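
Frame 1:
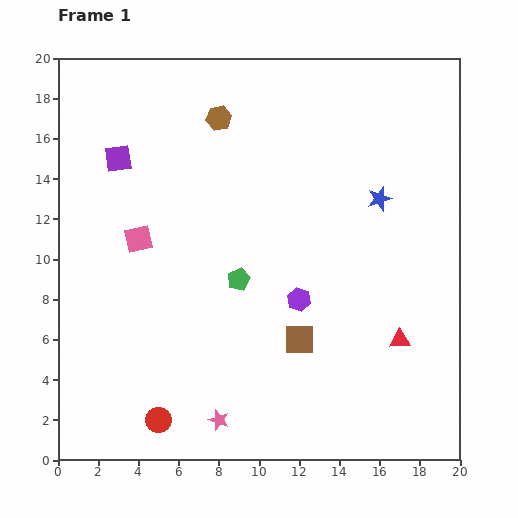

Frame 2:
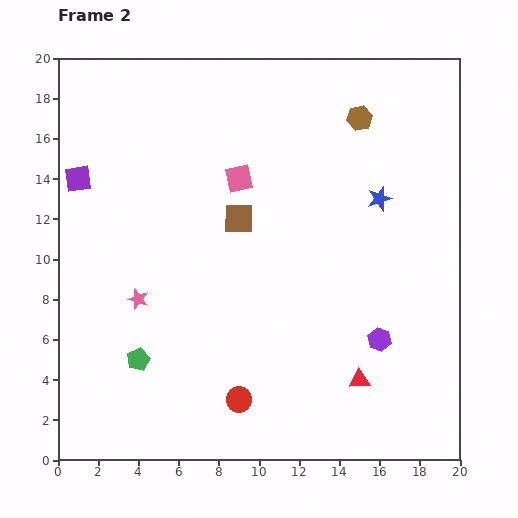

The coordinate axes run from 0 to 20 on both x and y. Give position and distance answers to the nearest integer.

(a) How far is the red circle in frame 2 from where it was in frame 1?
4

The red circle moved from (5, 2) to (9, 3), a distance of √(4² + 1²) ≈ 4.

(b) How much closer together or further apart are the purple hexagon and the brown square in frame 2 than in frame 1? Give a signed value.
+7

Distance in frame 1: 2. Distance in frame 2: 9.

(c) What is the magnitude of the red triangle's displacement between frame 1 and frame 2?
3

The red triangle moved from (17, 6) to (15, 4), a distance of √(2² + 2²) ≈ 3.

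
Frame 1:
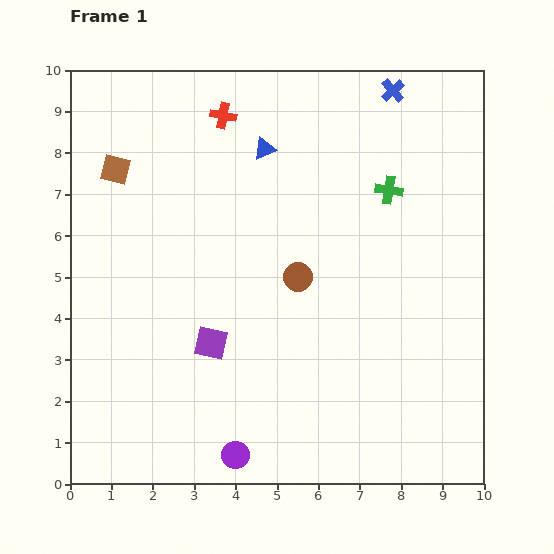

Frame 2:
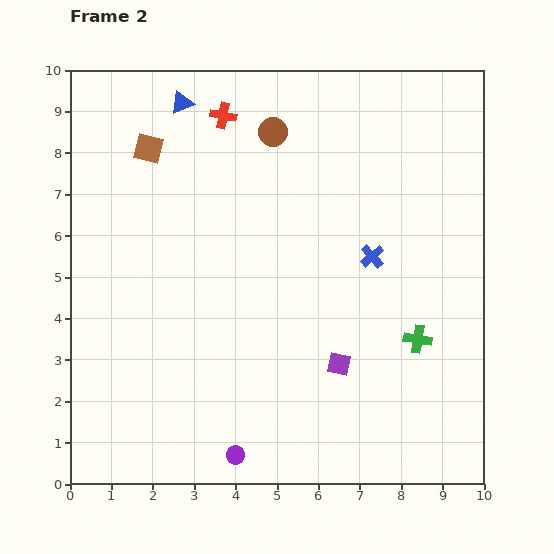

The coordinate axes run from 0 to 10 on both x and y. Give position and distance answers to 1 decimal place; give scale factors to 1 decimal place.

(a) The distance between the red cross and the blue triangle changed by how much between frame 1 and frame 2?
-0.3

Distance in frame 1: 1.3. Distance in frame 2: 1.0.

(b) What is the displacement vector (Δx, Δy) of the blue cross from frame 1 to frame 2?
(-0.5, -4.0)

The blue cross was at (7.8, 9.5) in frame 1 and (7.3, 5.5) in frame 2.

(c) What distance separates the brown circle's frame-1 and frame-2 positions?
3.6

The brown circle moved from (5.5, 5.0) to (4.9, 8.5), a distance of √(0.6² + 3.5²) ≈ 3.6.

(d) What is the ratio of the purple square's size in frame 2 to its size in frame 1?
0.7×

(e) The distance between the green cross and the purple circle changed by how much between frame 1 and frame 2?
-2.2

Distance in frame 1: 7.4. Distance in frame 2: 5.2.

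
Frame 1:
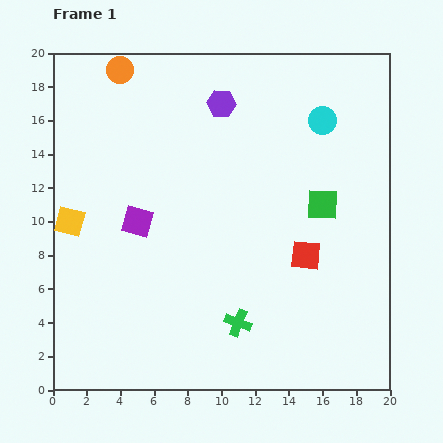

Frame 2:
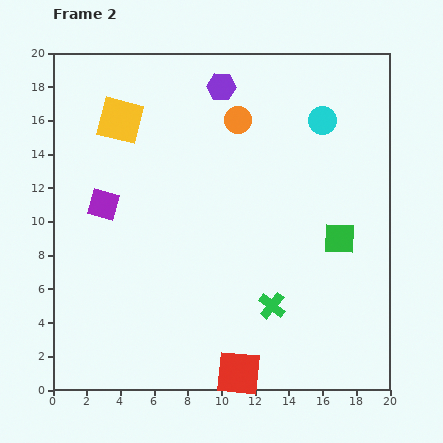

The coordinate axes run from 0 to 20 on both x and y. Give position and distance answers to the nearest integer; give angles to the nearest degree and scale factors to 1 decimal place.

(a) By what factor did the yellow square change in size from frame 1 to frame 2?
1.5×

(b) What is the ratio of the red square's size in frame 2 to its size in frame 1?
1.5×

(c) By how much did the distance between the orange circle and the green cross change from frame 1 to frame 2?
-6

Distance in frame 1: 17. Distance in frame 2: 11.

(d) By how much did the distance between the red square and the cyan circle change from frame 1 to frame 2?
+8

Distance in frame 1: 8. Distance in frame 2: 16.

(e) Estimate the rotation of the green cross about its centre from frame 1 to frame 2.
18° clockwise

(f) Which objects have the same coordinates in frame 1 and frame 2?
the cyan circle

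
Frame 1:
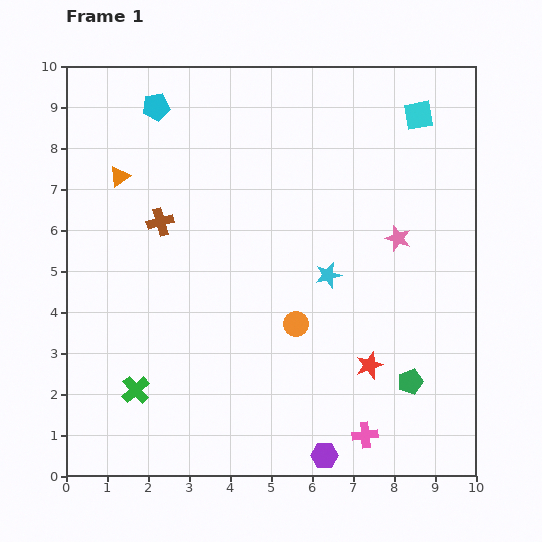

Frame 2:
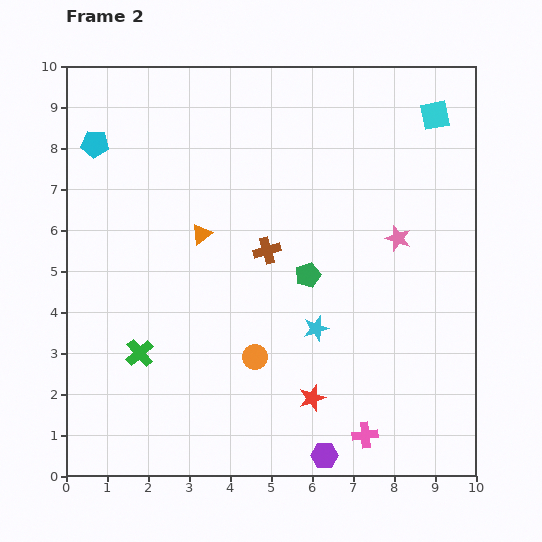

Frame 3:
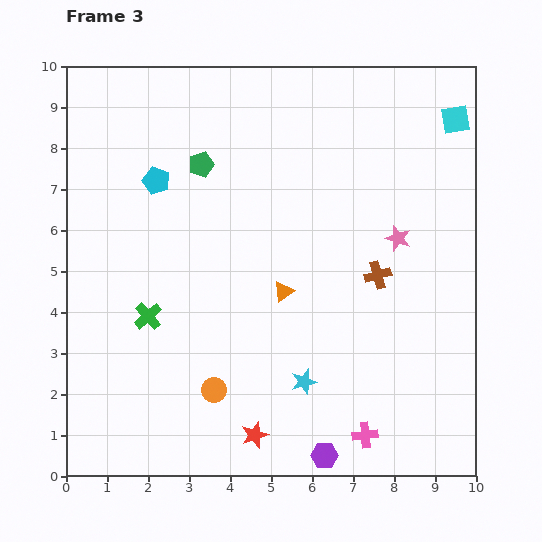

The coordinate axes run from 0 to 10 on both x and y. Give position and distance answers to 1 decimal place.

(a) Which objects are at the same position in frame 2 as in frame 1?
the pink star, the purple hexagon, the pink cross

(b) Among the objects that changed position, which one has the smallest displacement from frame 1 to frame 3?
the cyan square

(moved 0.9)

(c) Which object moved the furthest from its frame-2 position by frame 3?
the green pentagon

(moved 3.7; next 2.8)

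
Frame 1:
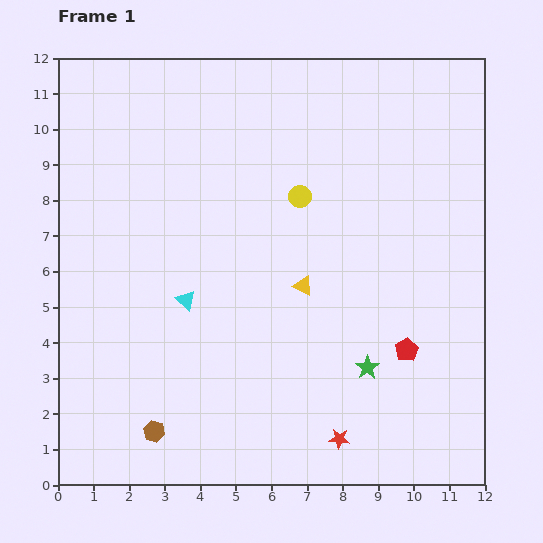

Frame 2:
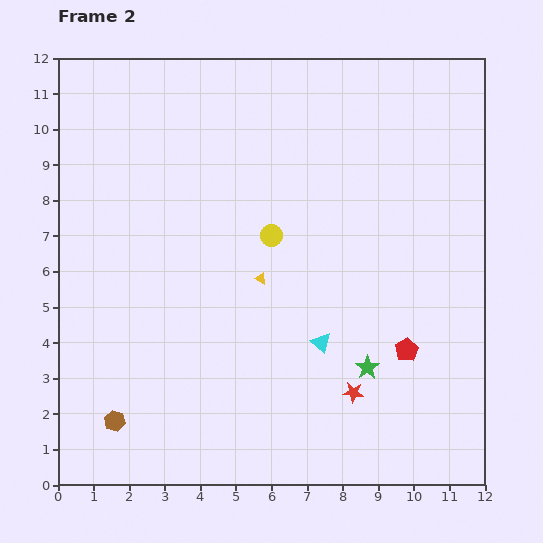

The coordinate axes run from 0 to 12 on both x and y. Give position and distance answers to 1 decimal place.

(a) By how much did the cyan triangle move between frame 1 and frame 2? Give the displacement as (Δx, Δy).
(3.8, -1.2)

The cyan triangle was at (3.6, 5.2) in frame 1 and (7.4, 4.0) in frame 2.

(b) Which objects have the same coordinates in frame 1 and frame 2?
the red pentagon, the green star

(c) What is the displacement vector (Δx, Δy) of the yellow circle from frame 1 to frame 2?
(-0.8, -1.1)

The yellow circle was at (6.8, 8.1) in frame 1 and (6.0, 7.0) in frame 2.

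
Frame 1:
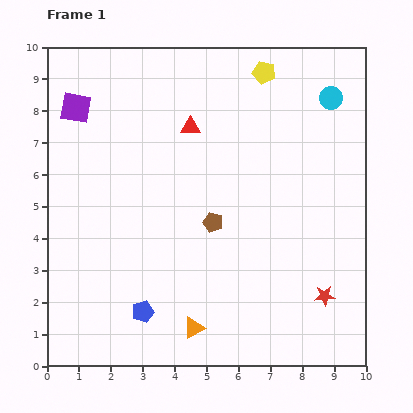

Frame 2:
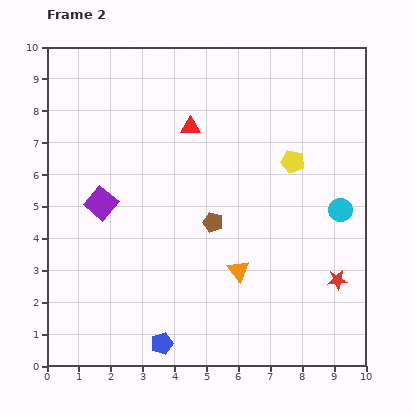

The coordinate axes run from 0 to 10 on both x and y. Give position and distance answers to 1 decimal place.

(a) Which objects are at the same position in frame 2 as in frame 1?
the brown pentagon, the red triangle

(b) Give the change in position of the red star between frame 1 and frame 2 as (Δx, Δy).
(0.4, 0.5)

The red star was at (8.7, 2.2) in frame 1 and (9.1, 2.7) in frame 2.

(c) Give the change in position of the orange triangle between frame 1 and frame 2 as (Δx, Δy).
(1.4, 1.8)

The orange triangle was at (4.6, 1.2) in frame 1 and (6.0, 3.0) in frame 2.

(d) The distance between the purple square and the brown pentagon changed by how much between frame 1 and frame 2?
-2.0

Distance in frame 1: 5.6. Distance in frame 2: 3.6.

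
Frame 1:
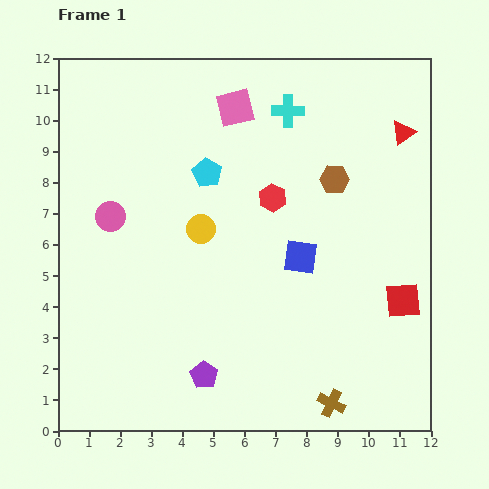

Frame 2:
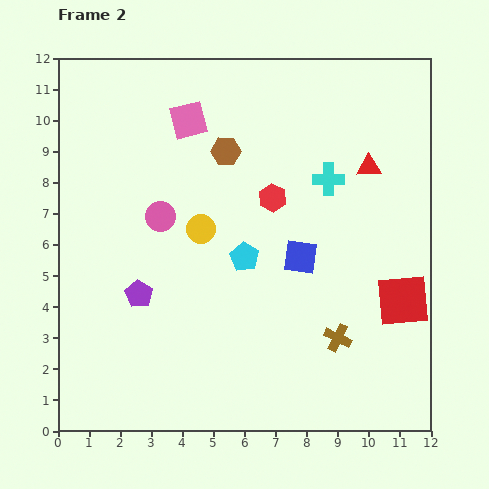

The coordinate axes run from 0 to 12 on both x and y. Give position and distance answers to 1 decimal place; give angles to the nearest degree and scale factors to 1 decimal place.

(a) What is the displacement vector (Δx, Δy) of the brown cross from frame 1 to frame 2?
(0.2, 2.1)

The brown cross was at (8.8, 0.9) in frame 1 and (9.0, 3.0) in frame 2.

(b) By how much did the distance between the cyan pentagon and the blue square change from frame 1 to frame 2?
-2.2

Distance in frame 1: 4.0. Distance in frame 2: 1.8.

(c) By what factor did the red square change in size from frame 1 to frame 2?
1.5×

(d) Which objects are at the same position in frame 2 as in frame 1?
the blue square, the yellow circle, the red square, the red hexagon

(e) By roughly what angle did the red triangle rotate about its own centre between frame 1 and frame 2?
34° clockwise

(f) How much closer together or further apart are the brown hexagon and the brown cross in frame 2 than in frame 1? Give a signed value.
-0.2

Distance in frame 1: 7.2. Distance in frame 2: 7.0.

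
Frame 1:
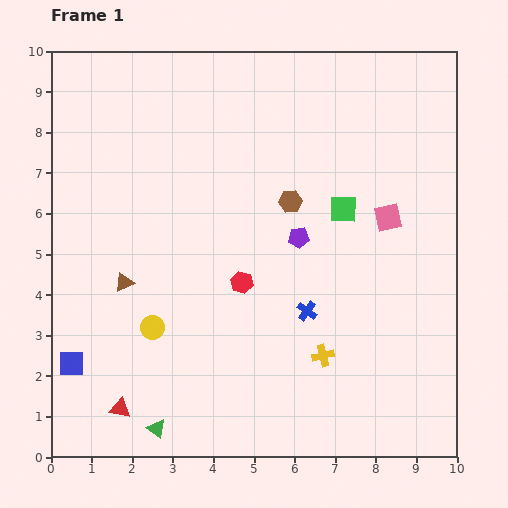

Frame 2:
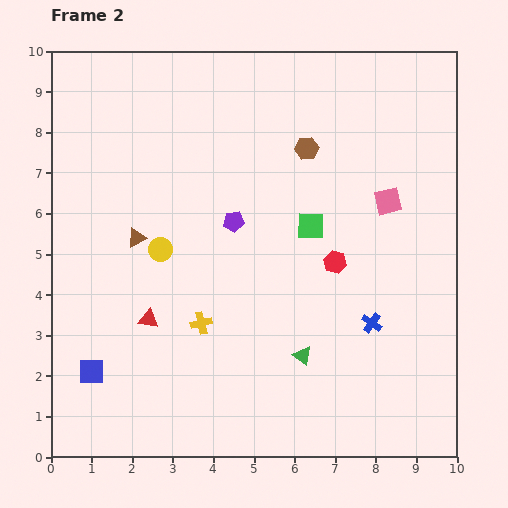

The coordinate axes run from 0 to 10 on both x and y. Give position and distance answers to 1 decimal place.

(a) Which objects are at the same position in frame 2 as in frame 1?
none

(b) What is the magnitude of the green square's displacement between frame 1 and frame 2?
0.9

The green square moved from (7.2, 6.1) to (6.4, 5.7), a distance of √(0.8² + 0.4²) ≈ 0.9.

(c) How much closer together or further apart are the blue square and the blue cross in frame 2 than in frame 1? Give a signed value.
+1.1

Distance in frame 1: 5.9. Distance in frame 2: 7.0.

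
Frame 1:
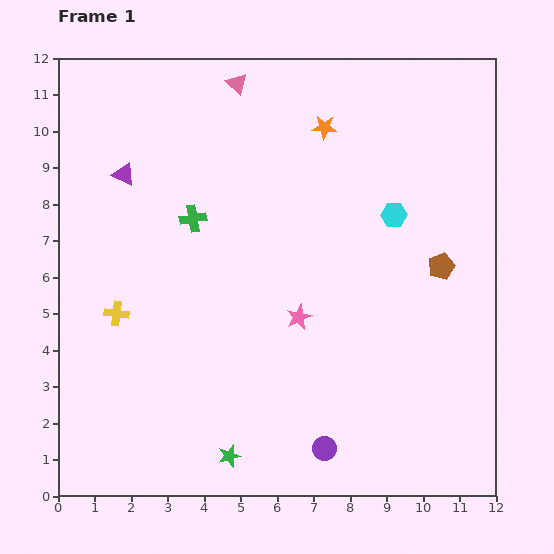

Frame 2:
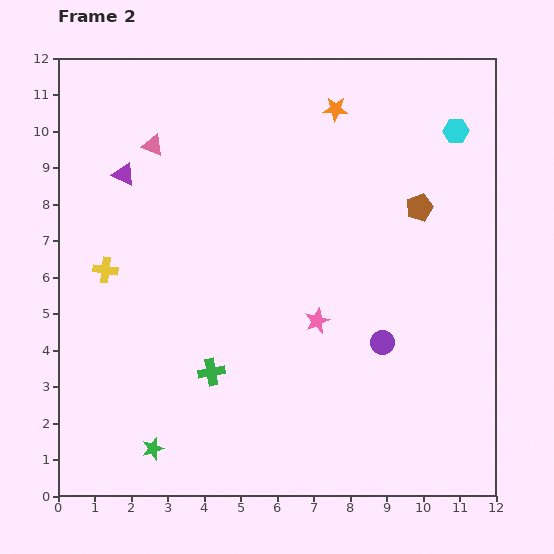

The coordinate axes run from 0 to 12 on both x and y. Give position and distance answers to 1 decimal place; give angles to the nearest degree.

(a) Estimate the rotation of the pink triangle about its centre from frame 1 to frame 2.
22° counter-clockwise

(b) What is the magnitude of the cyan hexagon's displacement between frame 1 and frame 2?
2.9

The cyan hexagon moved from (9.2, 7.7) to (10.9, 10.0), a distance of √(1.7² + 2.3²) ≈ 2.9.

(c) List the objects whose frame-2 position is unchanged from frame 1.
the purple triangle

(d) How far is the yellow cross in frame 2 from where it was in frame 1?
1.2

The yellow cross moved from (1.6, 5.0) to (1.3, 6.2), a distance of √(0.3² + 1.2²) ≈ 1.2.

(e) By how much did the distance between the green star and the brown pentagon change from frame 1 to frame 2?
+2.0

Distance in frame 1: 7.8. Distance in frame 2: 9.8.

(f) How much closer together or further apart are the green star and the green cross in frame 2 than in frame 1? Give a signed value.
-4.0

Distance in frame 1: 6.6. Distance in frame 2: 2.6.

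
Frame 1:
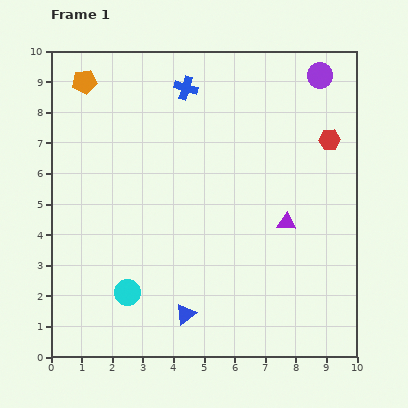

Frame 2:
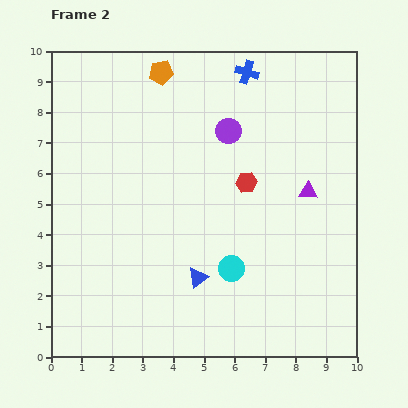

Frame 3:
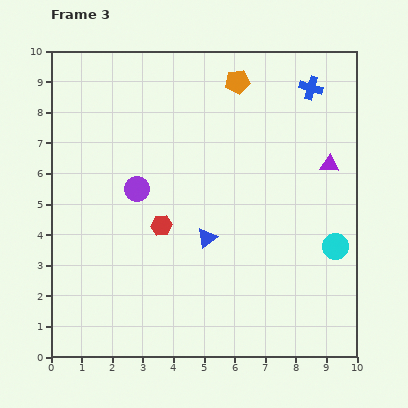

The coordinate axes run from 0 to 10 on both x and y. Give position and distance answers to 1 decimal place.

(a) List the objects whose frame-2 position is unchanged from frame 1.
none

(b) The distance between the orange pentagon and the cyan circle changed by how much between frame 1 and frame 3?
-0.7

Distance in frame 1: 7.0. Distance in frame 3: 6.3.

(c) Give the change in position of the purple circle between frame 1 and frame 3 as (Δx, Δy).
(-6.0, -3.7)

The purple circle was at (8.8, 9.2) in frame 1 and (2.8, 5.5) in frame 3.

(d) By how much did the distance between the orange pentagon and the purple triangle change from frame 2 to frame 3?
-2.2

Distance in frame 2: 6.2. Distance in frame 3: 4.0.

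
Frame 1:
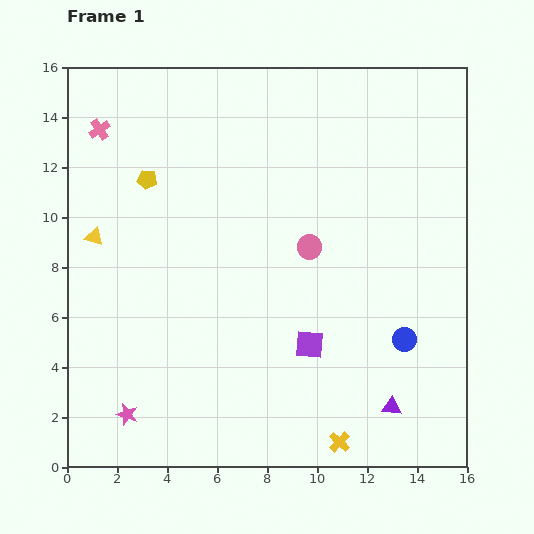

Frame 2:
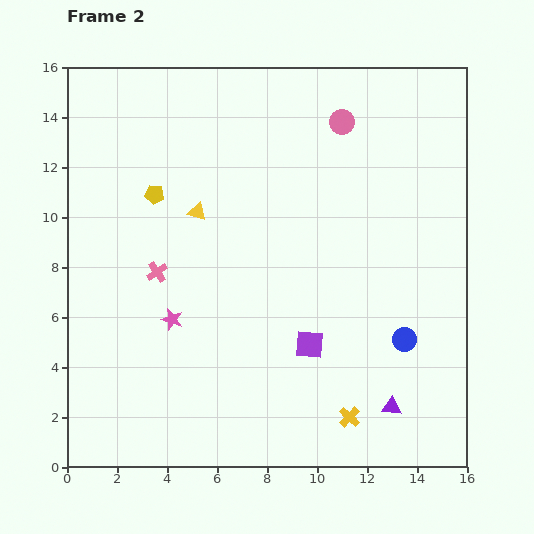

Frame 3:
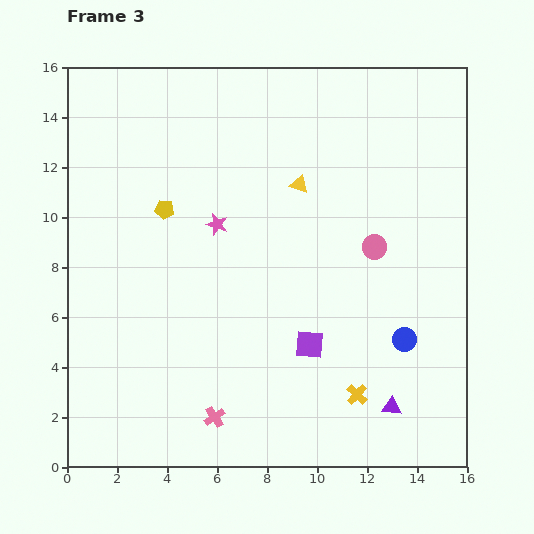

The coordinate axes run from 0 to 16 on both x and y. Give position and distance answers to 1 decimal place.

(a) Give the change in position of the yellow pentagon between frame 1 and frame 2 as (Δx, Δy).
(0.3, -0.6)

The yellow pentagon was at (3.2, 11.5) in frame 1 and (3.5, 10.9) in frame 2.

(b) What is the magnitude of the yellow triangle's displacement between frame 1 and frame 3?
8.5

The yellow triangle moved from (1.1, 9.2) to (9.3, 11.3), a distance of √(8.2² + 2.1²) ≈ 8.5.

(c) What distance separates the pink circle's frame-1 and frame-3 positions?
2.6

The pink circle moved from (9.7, 8.8) to (12.3, 8.8), a distance of √(2.6² + 0.0²) ≈ 2.6.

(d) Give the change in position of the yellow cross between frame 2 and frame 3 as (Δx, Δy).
(0.3, 0.9)

The yellow cross was at (11.3, 2.0) in frame 2 and (11.6, 2.9) in frame 3.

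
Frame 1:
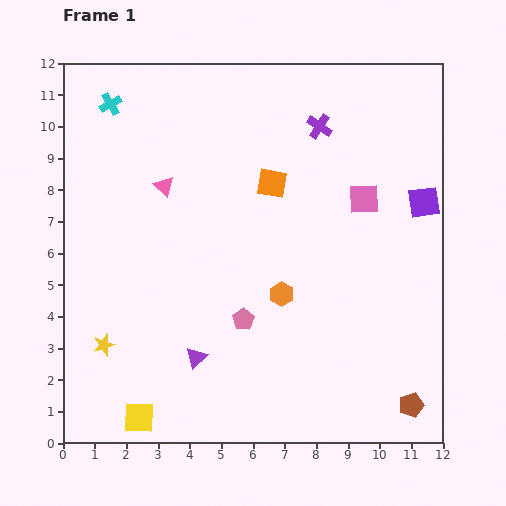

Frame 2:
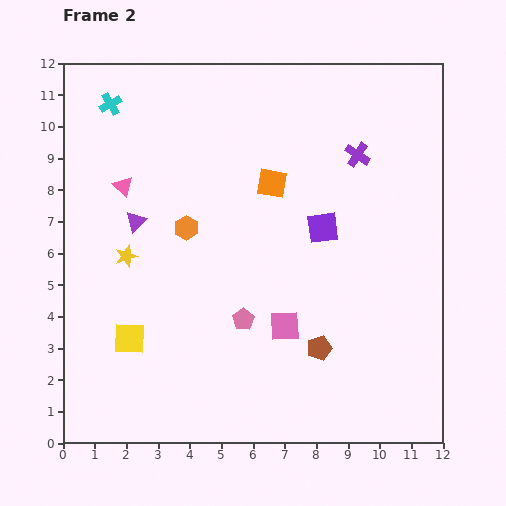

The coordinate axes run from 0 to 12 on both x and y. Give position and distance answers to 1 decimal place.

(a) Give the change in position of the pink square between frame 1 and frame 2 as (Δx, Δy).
(-2.5, -4.0)

The pink square was at (9.5, 7.7) in frame 1 and (7.0, 3.7) in frame 2.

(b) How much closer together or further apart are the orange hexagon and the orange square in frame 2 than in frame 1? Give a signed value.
-0.5

Distance in frame 1: 3.5. Distance in frame 2: 3.0.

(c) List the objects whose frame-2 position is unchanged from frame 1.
the cyan cross, the pink pentagon, the orange square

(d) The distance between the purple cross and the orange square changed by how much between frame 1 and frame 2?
+0.5

Distance in frame 1: 2.3. Distance in frame 2: 2.8.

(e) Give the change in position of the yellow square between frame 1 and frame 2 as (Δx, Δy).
(-0.3, 2.5)

The yellow square was at (2.4, 0.8) in frame 1 and (2.1, 3.3) in frame 2.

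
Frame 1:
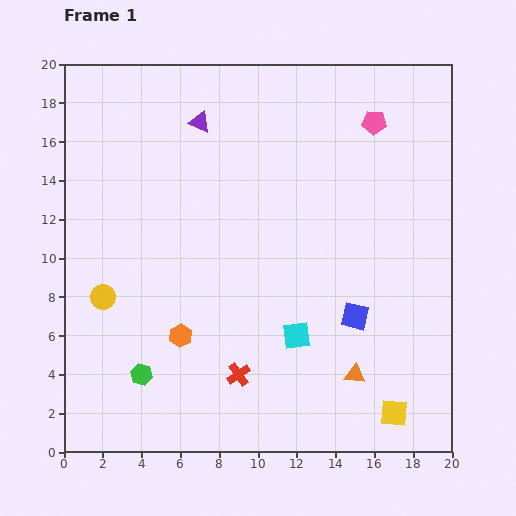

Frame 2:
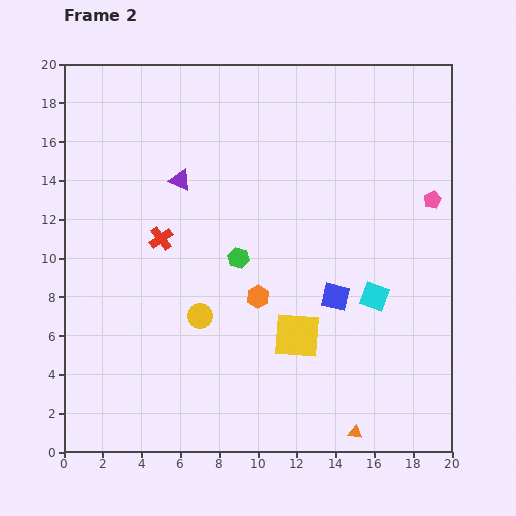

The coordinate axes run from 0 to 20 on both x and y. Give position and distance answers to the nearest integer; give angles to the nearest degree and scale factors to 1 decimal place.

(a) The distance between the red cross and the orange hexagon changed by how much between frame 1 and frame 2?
+2

Distance in frame 1: 4. Distance in frame 2: 6.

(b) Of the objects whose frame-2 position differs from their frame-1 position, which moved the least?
the blue square

(moved 1)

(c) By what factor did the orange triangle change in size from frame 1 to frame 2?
0.7×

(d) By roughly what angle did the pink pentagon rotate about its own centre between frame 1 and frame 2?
29° counter-clockwise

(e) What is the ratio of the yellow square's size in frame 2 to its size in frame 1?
1.7×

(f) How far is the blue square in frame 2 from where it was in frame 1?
1

The blue square moved from (15, 7) to (14, 8), a distance of √(1² + 1²) ≈ 1.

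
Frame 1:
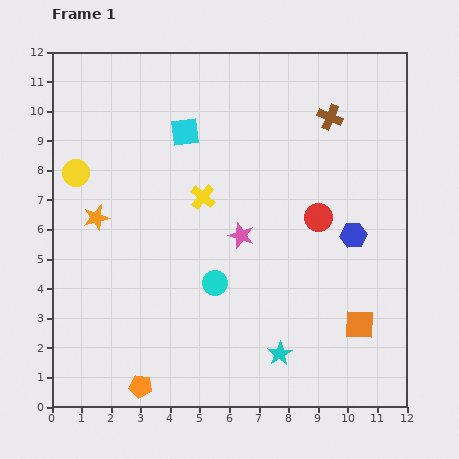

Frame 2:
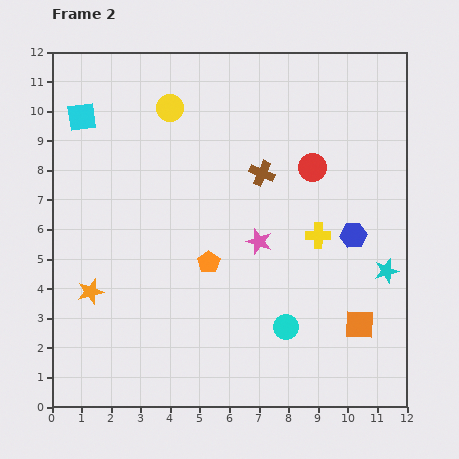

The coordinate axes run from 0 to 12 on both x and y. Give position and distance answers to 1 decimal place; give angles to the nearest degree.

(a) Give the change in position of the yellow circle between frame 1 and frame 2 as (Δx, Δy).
(3.2, 2.2)

The yellow circle was at (0.8, 7.9) in frame 1 and (4.0, 10.1) in frame 2.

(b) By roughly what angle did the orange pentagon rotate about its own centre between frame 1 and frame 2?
27° clockwise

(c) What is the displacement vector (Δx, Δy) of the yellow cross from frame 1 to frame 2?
(3.9, -1.3)

The yellow cross was at (5.1, 7.1) in frame 1 and (9.0, 5.8) in frame 2.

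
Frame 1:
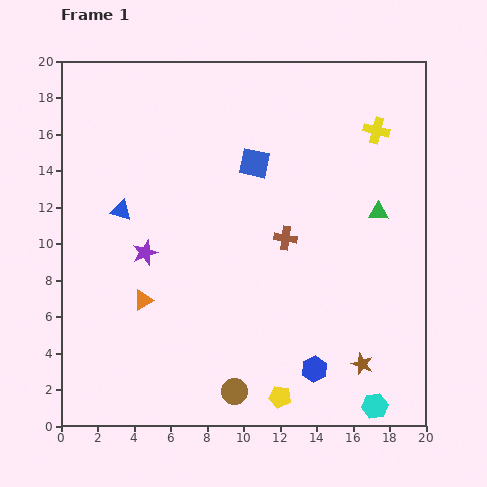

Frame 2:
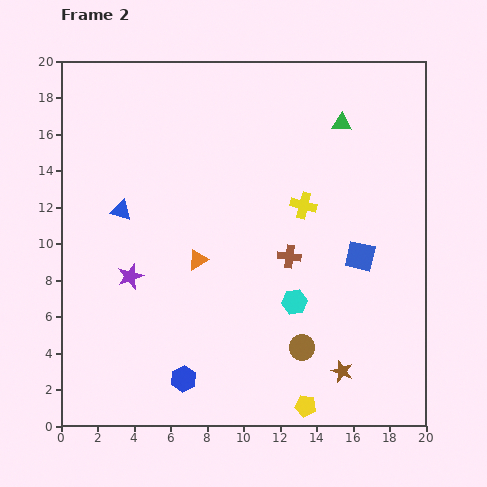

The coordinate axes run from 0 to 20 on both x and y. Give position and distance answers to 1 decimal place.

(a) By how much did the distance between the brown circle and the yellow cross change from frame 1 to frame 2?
-8.5

Distance in frame 1: 16.3. Distance in frame 2: 7.8.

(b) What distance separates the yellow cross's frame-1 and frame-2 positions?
5.7

The yellow cross moved from (17.3, 16.2) to (13.3, 12.1), a distance of √(4.0² + 4.1²) ≈ 5.7.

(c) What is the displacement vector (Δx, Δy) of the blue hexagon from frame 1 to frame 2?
(-7.2, -0.5)

The blue hexagon was at (13.9, 3.1) in frame 1 and (6.7, 2.6) in frame 2.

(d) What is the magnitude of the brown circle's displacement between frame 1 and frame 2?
4.4

The brown circle moved from (9.5, 1.9) to (13.2, 4.3), a distance of √(3.7² + 2.4²) ≈ 4.4.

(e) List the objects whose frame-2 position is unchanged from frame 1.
the blue triangle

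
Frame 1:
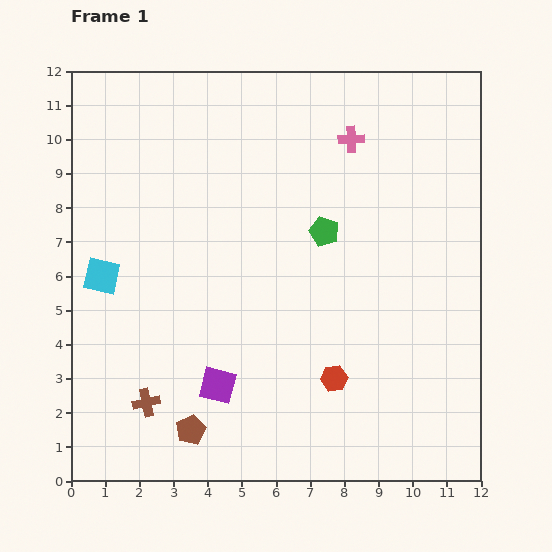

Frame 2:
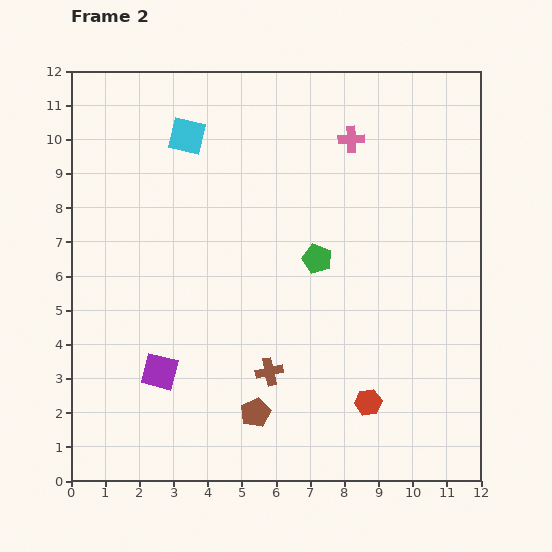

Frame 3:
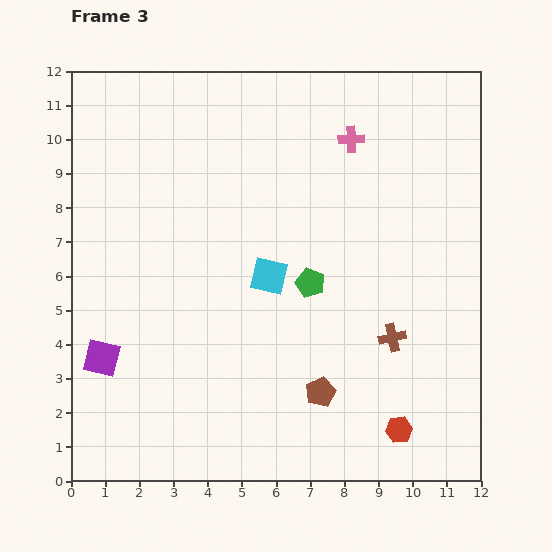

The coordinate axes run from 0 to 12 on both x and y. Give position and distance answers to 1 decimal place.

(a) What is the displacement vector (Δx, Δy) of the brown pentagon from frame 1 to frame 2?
(1.9, 0.5)

The brown pentagon was at (3.5, 1.5) in frame 1 and (5.4, 2.0) in frame 2.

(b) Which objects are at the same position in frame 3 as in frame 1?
the pink cross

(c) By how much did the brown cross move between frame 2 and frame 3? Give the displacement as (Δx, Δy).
(3.6, 1.0)

The brown cross was at (5.8, 3.2) in frame 2 and (9.4, 4.2) in frame 3.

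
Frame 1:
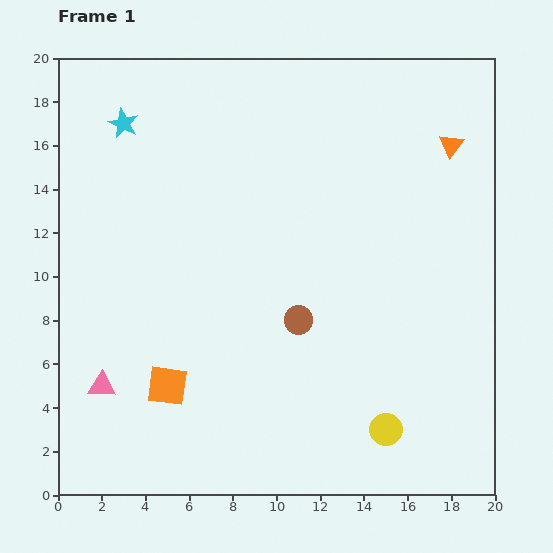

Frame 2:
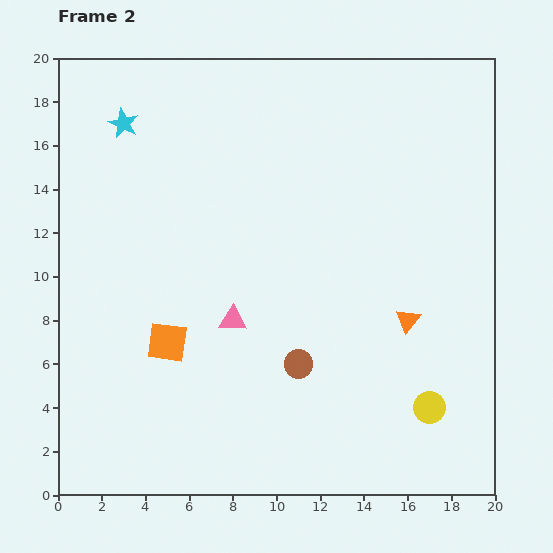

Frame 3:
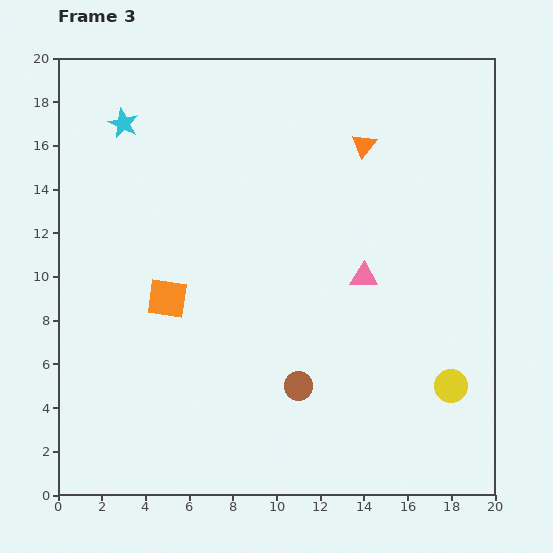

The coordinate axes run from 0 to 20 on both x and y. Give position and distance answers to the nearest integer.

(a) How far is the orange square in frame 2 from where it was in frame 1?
2

The orange square moved from (5, 5) to (5, 7), a distance of √(0² + 2²) ≈ 2.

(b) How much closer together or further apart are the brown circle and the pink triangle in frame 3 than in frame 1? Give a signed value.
-3

Distance in frame 1: 9. Distance in frame 3: 6.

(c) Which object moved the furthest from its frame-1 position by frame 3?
the pink triangle

(moved 13; next 4)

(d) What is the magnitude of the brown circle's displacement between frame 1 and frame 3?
3

The brown circle moved from (11, 8) to (11, 5), a distance of √(0² + 3²) ≈ 3.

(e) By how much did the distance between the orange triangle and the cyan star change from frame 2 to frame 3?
-5

Distance in frame 2: 16. Distance in frame 3: 11.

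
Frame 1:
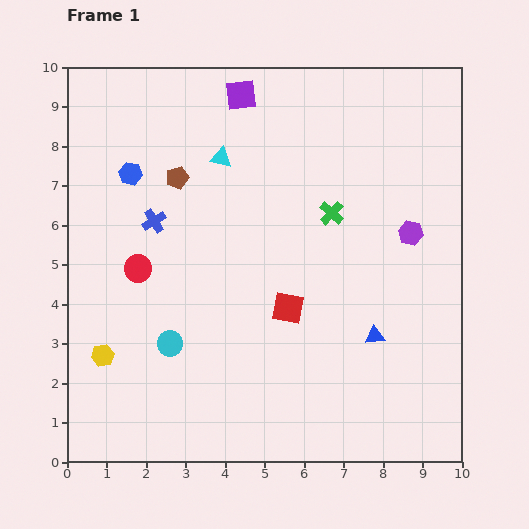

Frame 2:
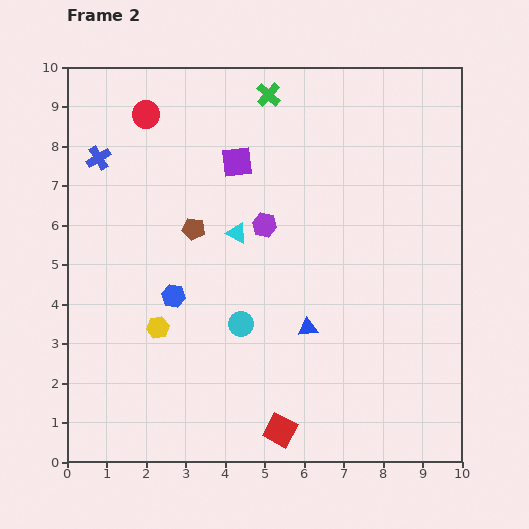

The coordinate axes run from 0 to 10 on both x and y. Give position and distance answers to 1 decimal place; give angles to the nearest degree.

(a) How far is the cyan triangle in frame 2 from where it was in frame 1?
1.9

The cyan triangle moved from (3.9, 7.7) to (4.3, 5.8), a distance of √(0.4² + 1.9²) ≈ 1.9.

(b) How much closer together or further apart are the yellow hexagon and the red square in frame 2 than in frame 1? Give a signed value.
-0.9

Distance in frame 1: 4.9. Distance in frame 2: 4.0.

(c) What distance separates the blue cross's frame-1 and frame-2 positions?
2.1

The blue cross moved from (2.2, 6.1) to (0.8, 7.7), a distance of √(1.4² + 1.6²) ≈ 2.1.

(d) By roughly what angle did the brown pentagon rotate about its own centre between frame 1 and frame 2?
26° clockwise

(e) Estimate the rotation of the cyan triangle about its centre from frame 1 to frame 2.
17° clockwise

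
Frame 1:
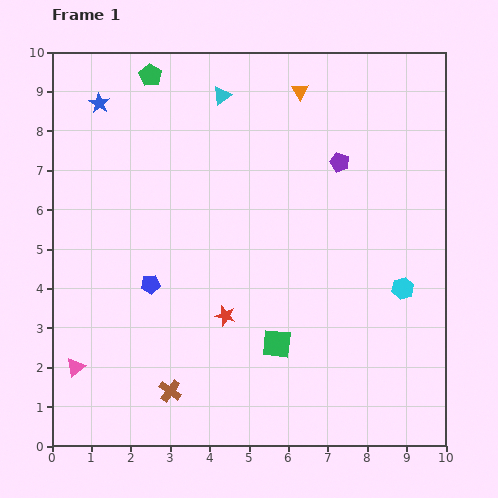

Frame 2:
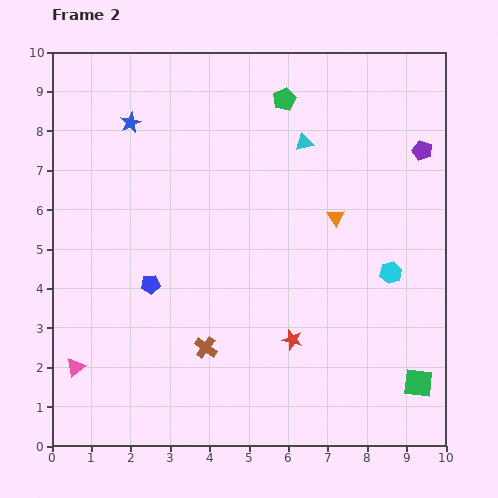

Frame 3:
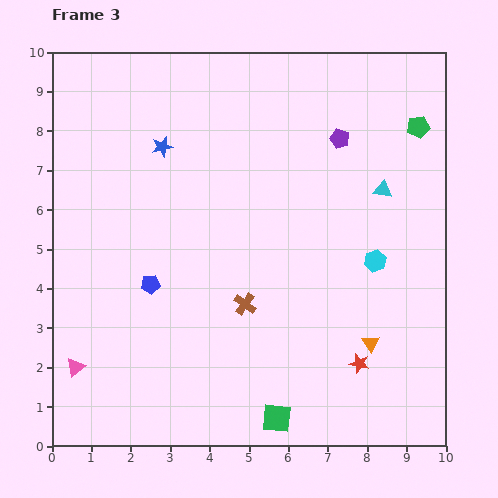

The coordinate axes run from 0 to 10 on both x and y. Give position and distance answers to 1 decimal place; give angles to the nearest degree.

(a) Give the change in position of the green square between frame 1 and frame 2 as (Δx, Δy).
(3.6, -1.0)

The green square was at (5.7, 2.6) in frame 1 and (9.3, 1.6) in frame 2.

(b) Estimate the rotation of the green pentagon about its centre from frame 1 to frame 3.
31° clockwise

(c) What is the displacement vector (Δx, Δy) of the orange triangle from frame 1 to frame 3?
(1.8, -6.4)

The orange triangle was at (6.3, 9.0) in frame 1 and (8.1, 2.6) in frame 3.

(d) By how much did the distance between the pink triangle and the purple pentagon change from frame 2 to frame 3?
-1.5

Distance in frame 2: 10.4. Distance in frame 3: 8.9.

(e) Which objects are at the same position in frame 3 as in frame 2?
the pink triangle, the blue pentagon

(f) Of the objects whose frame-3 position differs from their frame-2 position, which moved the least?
the cyan hexagon

(moved 0.5)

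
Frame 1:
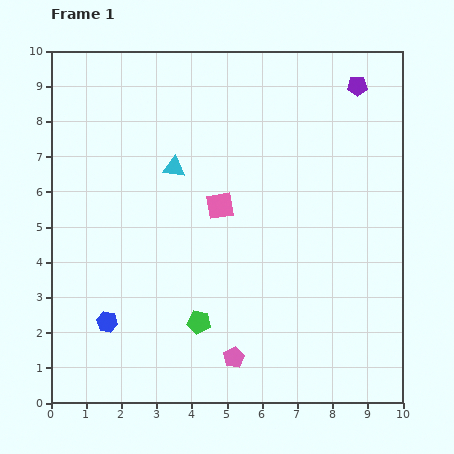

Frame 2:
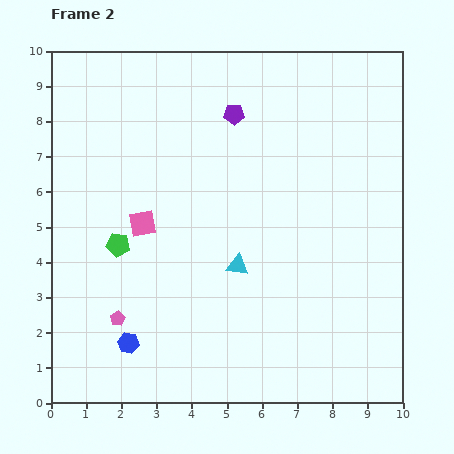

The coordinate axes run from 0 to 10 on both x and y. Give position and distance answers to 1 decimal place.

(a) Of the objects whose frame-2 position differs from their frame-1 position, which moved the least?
the blue hexagon

(moved 0.8)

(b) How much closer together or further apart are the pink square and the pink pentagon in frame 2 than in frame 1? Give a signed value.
-1.5

Distance in frame 1: 4.3. Distance in frame 2: 2.8.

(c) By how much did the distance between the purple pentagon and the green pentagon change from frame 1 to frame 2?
-3.1

Distance in frame 1: 8.1. Distance in frame 2: 5.0.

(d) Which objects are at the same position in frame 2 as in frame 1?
none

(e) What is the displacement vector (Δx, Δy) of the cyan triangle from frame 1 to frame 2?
(1.8, -2.8)

The cyan triangle was at (3.5, 6.7) in frame 1 and (5.3, 3.9) in frame 2.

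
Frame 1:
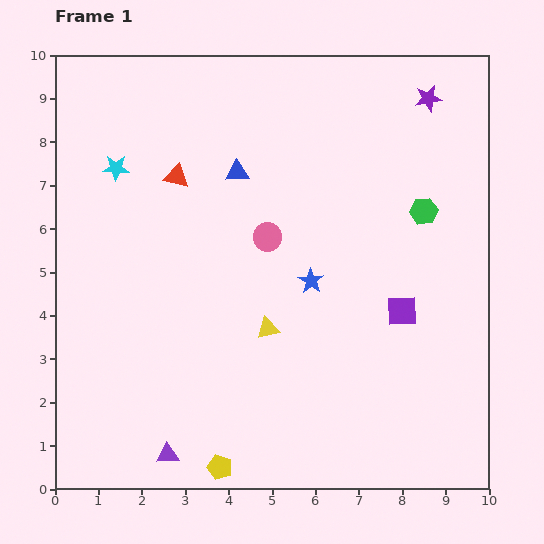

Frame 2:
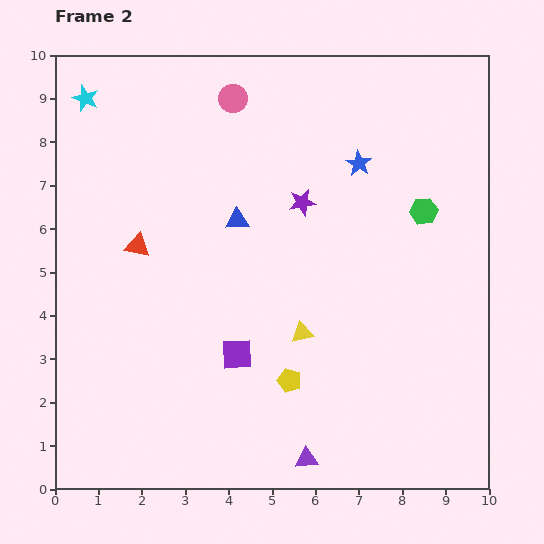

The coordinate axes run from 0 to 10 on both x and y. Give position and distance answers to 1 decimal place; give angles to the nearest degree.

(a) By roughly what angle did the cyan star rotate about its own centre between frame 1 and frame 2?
21° clockwise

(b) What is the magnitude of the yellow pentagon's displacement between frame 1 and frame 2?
2.6

The yellow pentagon moved from (3.8, 0.5) to (5.4, 2.5), a distance of √(1.6² + 2.0²) ≈ 2.6.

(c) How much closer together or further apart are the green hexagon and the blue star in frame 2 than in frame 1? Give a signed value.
-1.2

Distance in frame 1: 3.1. Distance in frame 2: 1.9.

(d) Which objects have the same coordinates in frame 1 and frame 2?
the green hexagon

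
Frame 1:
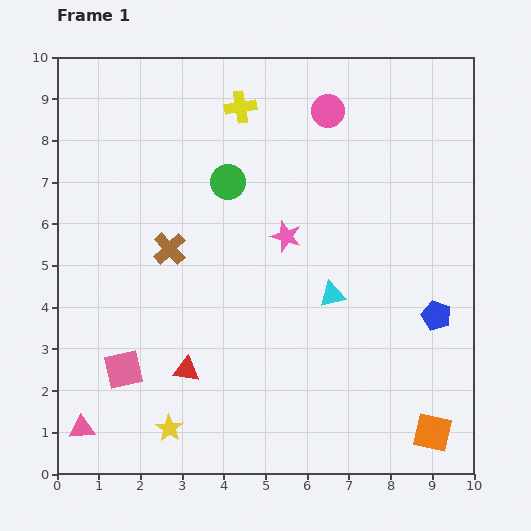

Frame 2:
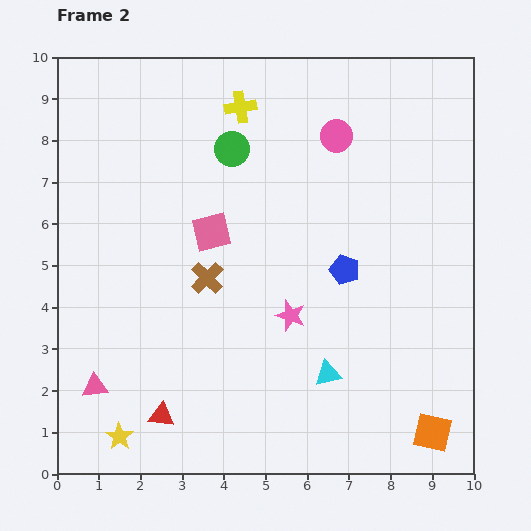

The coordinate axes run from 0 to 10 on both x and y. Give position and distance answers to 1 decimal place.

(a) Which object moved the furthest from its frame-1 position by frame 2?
the pink square

(moved 3.9; next 2.5)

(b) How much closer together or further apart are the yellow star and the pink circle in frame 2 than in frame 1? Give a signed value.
+0.4

Distance in frame 1: 8.5. Distance in frame 2: 8.9.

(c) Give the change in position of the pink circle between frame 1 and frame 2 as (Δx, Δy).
(0.2, -0.6)

The pink circle was at (6.5, 8.7) in frame 1 and (6.7, 8.1) in frame 2.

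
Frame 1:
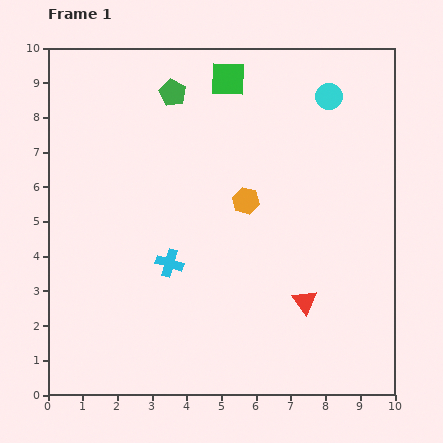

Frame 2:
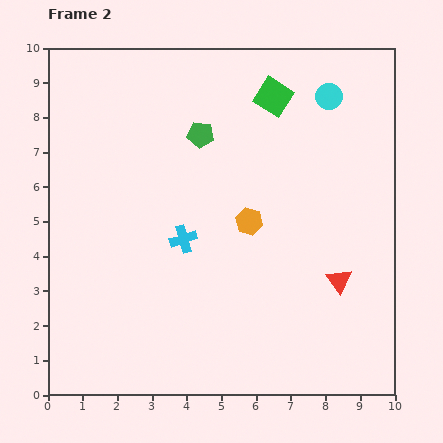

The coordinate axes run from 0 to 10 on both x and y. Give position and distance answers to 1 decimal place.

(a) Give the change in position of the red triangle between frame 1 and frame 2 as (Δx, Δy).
(1.0, 0.6)

The red triangle was at (7.4, 2.7) in frame 1 and (8.4, 3.3) in frame 2.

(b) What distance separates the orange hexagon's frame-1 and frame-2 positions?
0.6

The orange hexagon moved from (5.7, 5.6) to (5.8, 5.0), a distance of √(0.1² + 0.6²) ≈ 0.6.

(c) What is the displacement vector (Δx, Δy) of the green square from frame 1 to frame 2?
(1.3, -0.5)

The green square was at (5.2, 9.1) in frame 1 and (6.5, 8.6) in frame 2.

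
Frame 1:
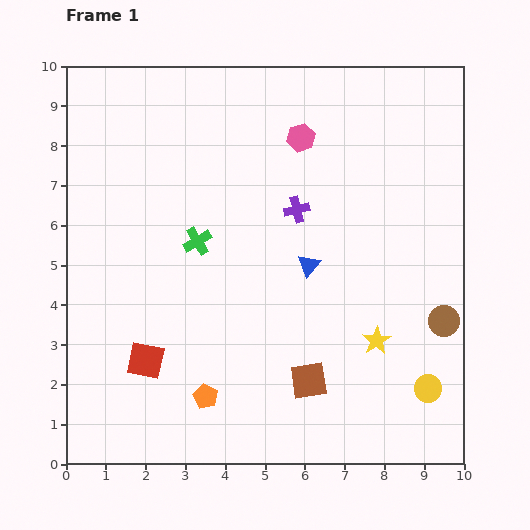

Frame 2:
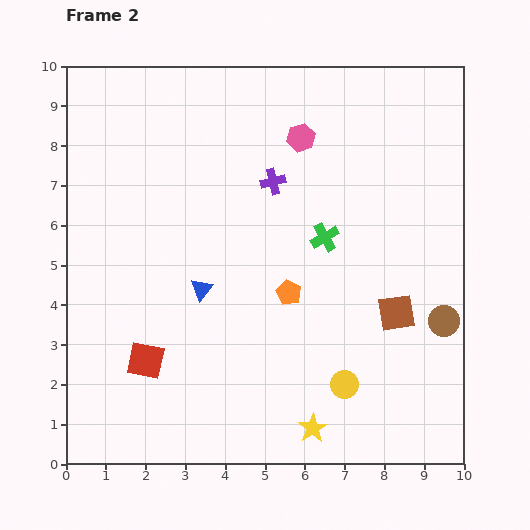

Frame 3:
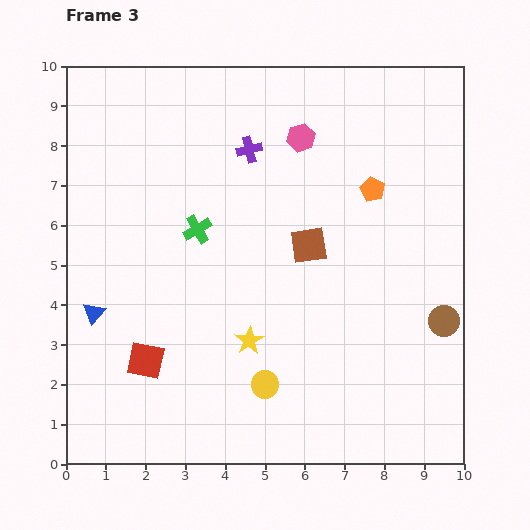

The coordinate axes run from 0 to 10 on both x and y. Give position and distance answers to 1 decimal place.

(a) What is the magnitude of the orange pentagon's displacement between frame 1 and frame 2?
3.3

The orange pentagon moved from (3.5, 1.7) to (5.6, 4.3), a distance of √(2.1² + 2.6²) ≈ 3.3.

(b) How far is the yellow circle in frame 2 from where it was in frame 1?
2.1

The yellow circle moved from (9.1, 1.9) to (7.0, 2.0), a distance of √(2.1² + 0.1²) ≈ 2.1.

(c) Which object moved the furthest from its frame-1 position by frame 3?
the orange pentagon

(moved 6.7; next 5.5)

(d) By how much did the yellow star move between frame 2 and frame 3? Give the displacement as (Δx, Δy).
(-1.6, 2.2)

The yellow star was at (6.2, 0.9) in frame 2 and (4.6, 3.1) in frame 3.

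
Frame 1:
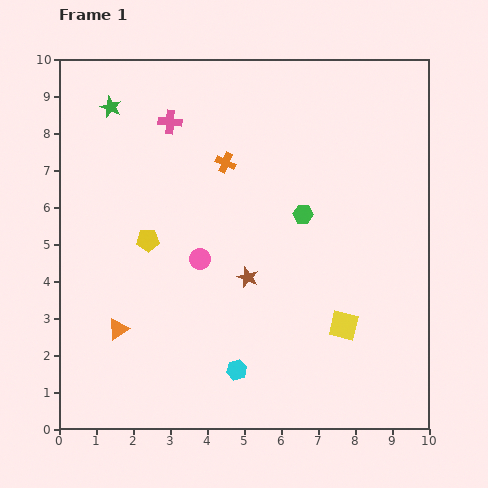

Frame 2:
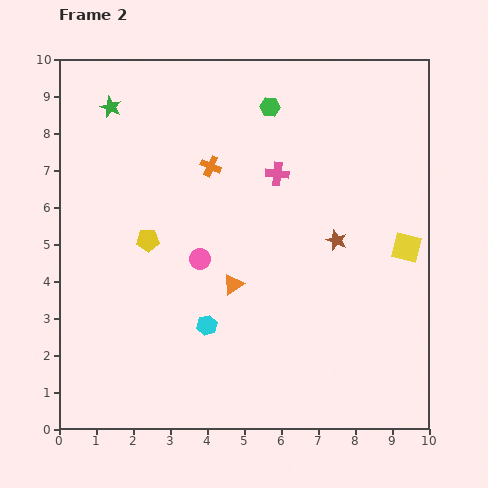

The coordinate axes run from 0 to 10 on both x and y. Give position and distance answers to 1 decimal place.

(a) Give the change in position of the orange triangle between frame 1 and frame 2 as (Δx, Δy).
(3.1, 1.2)

The orange triangle was at (1.6, 2.7) in frame 1 and (4.7, 3.9) in frame 2.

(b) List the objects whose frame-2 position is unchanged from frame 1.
the yellow pentagon, the green star, the pink circle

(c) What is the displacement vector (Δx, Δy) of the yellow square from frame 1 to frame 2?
(1.7, 2.1)

The yellow square was at (7.7, 2.8) in frame 1 and (9.4, 4.9) in frame 2.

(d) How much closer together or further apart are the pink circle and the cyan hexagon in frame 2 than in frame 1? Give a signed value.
-1.4

Distance in frame 1: 3.2. Distance in frame 2: 1.8.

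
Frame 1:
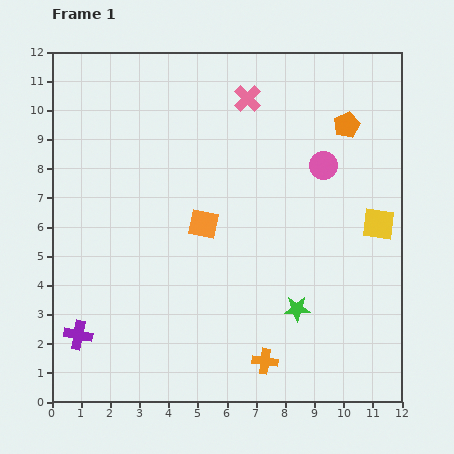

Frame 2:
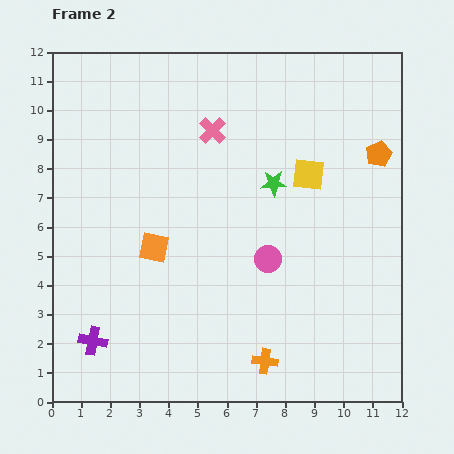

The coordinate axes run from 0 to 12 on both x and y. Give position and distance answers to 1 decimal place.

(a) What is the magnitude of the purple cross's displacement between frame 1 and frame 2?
0.5

The purple cross moved from (0.9, 2.3) to (1.4, 2.1), a distance of √(0.5² + 0.2²) ≈ 0.5.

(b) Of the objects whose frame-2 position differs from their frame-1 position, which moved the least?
the purple cross

(moved 0.5)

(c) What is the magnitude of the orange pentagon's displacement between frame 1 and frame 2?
1.5

The orange pentagon moved from (10.1, 9.5) to (11.2, 8.5), a distance of √(1.1² + 1.0²) ≈ 1.5.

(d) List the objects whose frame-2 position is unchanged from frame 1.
the orange cross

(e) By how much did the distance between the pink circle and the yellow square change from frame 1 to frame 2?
+0.4

Distance in frame 1: 2.8. Distance in frame 2: 3.2.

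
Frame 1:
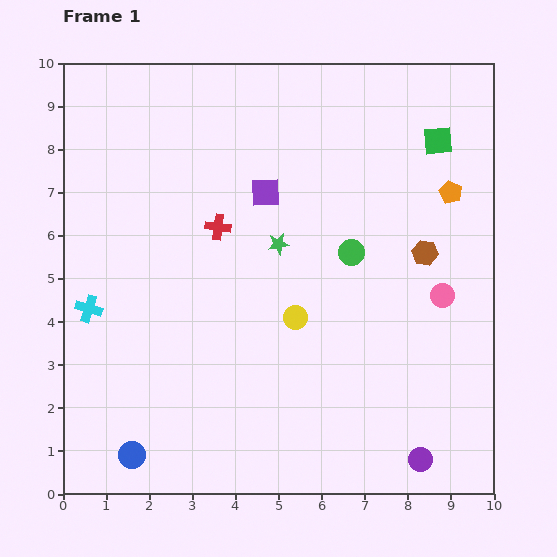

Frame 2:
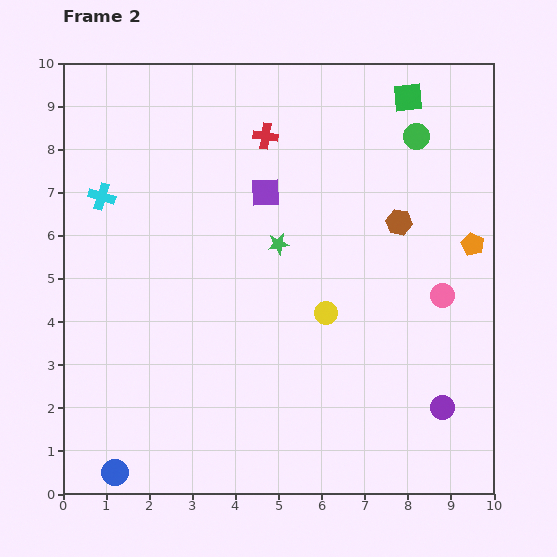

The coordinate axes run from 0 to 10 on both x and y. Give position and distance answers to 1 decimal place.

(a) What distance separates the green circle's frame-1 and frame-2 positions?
3.1

The green circle moved from (6.7, 5.6) to (8.2, 8.3), a distance of √(1.5² + 2.7²) ≈ 3.1.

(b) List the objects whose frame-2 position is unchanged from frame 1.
the pink circle, the green star, the purple square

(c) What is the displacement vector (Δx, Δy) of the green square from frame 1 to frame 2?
(-0.7, 1.0)

The green square was at (8.7, 8.2) in frame 1 and (8.0, 9.2) in frame 2.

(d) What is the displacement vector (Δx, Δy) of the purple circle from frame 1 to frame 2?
(0.5, 1.2)

The purple circle was at (8.3, 0.8) in frame 1 and (8.8, 2.0) in frame 2.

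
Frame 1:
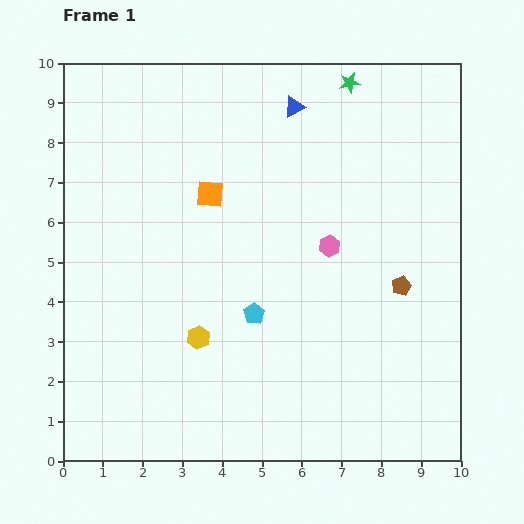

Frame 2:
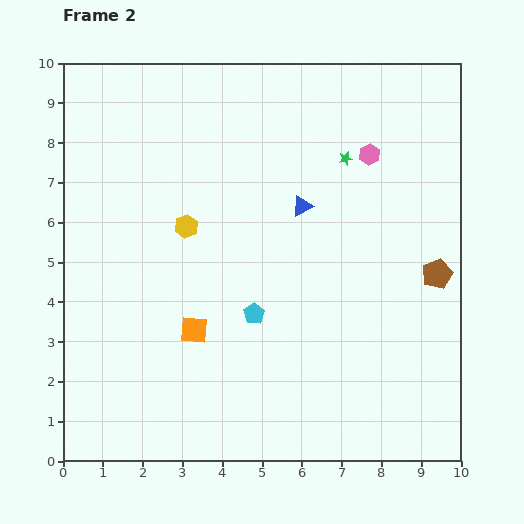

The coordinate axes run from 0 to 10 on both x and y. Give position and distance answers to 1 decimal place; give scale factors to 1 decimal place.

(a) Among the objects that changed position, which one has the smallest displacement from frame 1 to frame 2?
the brown pentagon

(moved 0.9)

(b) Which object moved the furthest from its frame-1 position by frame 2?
the orange square

(moved 3.4; next 2.8)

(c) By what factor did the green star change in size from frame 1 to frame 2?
0.7×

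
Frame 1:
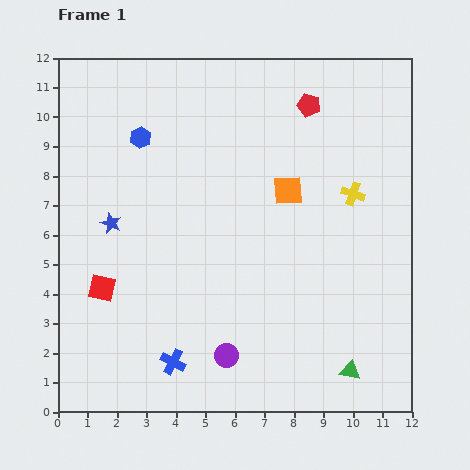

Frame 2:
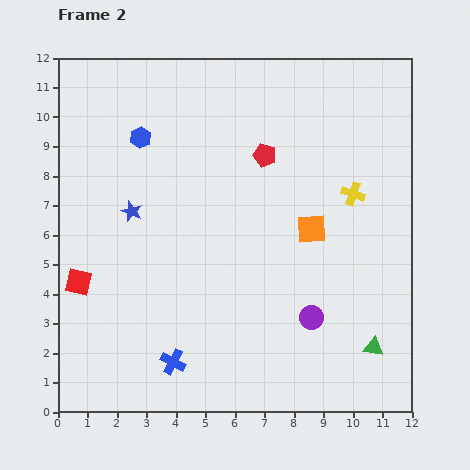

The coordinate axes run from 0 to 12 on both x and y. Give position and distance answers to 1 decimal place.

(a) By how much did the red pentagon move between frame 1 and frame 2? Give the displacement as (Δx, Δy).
(-1.5, -1.7)

The red pentagon was at (8.5, 10.4) in frame 1 and (7.0, 8.7) in frame 2.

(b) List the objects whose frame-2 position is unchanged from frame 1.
the blue hexagon, the blue cross, the yellow cross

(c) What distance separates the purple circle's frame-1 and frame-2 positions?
3.2

The purple circle moved from (5.7, 1.9) to (8.6, 3.2), a distance of √(2.9² + 1.3²) ≈ 3.2.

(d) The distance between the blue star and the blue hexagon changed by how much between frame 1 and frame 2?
-0.6

Distance in frame 1: 3.1. Distance in frame 2: 2.5.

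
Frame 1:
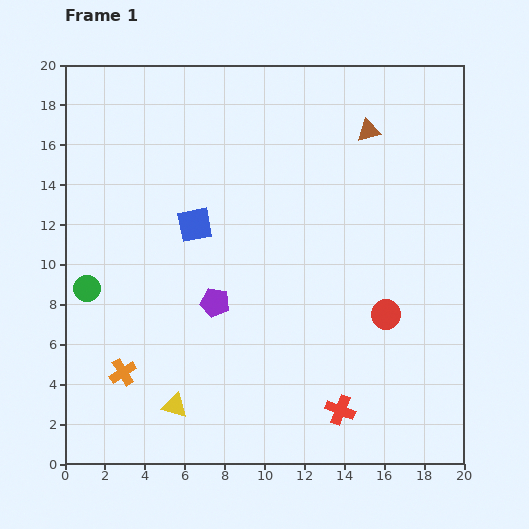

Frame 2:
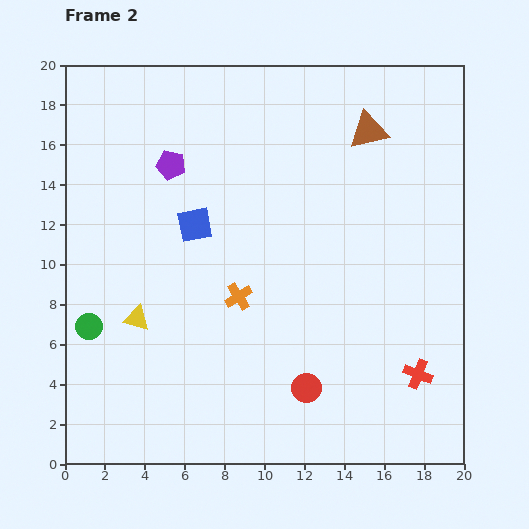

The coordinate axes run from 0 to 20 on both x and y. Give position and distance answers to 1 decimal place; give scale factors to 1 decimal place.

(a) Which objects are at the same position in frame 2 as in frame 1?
the brown triangle, the blue square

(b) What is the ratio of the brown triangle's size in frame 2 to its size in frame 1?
1.7×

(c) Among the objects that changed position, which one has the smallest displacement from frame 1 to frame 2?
the green circle

(moved 1.9)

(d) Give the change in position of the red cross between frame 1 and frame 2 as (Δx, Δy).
(3.9, 1.8)

The red cross was at (13.8, 2.7) in frame 1 and (17.7, 4.5) in frame 2.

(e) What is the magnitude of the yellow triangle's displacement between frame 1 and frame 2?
4.8

The yellow triangle moved from (5.5, 2.9) to (3.6, 7.3), a distance of √(1.9² + 4.4²) ≈ 4.8.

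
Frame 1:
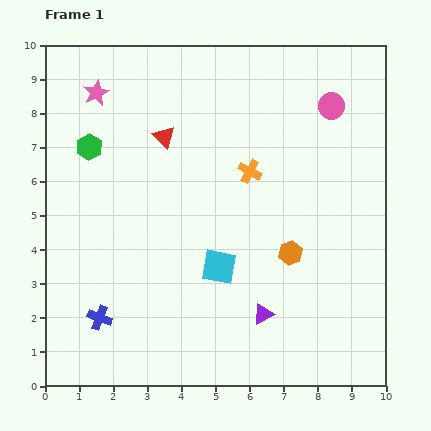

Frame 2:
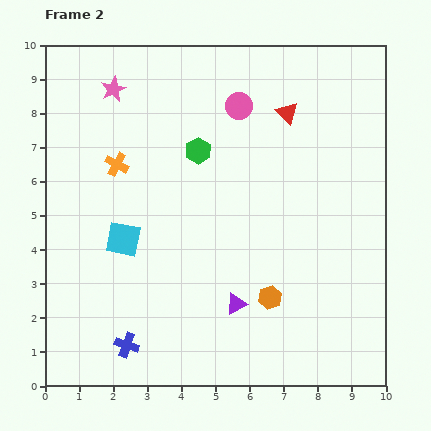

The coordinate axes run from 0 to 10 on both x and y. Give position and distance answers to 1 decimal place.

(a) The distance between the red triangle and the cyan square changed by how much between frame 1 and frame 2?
+2.0

Distance in frame 1: 4.1. Distance in frame 2: 6.1.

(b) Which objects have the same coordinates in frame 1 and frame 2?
none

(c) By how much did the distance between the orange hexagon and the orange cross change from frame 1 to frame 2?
+3.3

Distance in frame 1: 2.7. Distance in frame 2: 6.0.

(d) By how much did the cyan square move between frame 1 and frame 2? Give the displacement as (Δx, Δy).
(-2.8, 0.8)

The cyan square was at (5.1, 3.5) in frame 1 and (2.3, 4.3) in frame 2.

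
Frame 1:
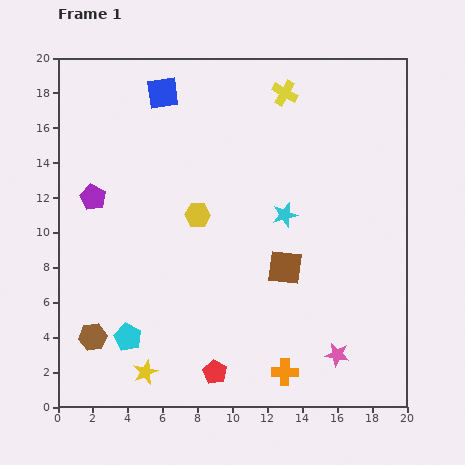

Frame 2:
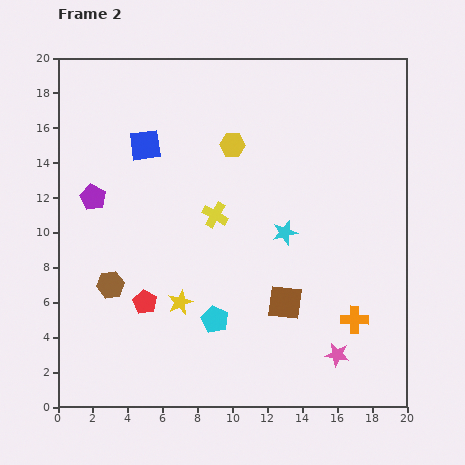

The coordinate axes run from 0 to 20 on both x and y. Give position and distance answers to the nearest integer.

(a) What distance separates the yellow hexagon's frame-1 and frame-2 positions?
4

The yellow hexagon moved from (8, 11) to (10, 15), a distance of √(2² + 4²) ≈ 4.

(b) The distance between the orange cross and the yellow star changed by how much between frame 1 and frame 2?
+2

Distance in frame 1: 8. Distance in frame 2: 10.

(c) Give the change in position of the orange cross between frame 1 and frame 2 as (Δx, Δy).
(4, 3)

The orange cross was at (13, 2) in frame 1 and (17, 5) in frame 2.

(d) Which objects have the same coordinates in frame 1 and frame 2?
the purple pentagon, the pink star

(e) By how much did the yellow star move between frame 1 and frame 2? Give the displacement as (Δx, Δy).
(2, 4)

The yellow star was at (5, 2) in frame 1 and (7, 6) in frame 2.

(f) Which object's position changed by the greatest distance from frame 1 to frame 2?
the yellow cross

(moved 8; next 6)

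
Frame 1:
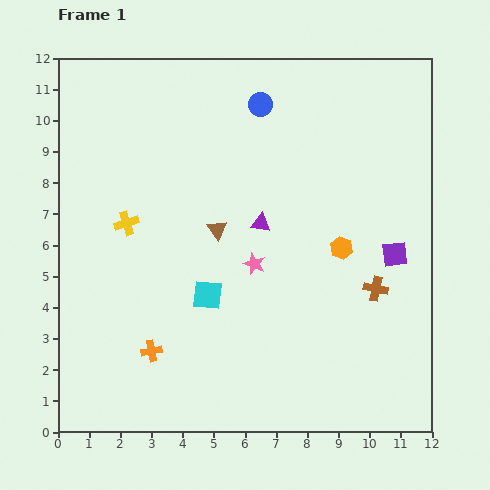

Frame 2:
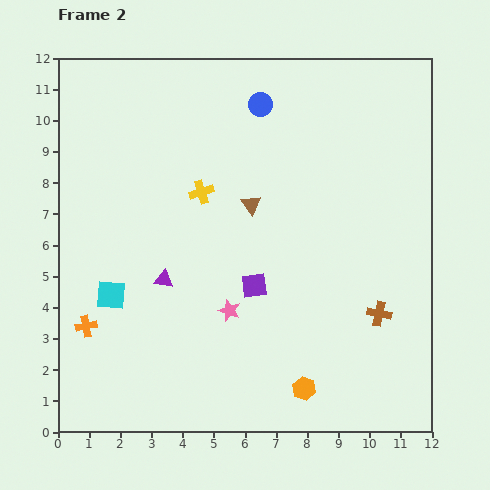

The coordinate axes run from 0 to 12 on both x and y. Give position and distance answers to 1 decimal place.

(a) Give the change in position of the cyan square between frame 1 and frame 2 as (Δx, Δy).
(-3.1, 0.0)

The cyan square was at (4.8, 4.4) in frame 1 and (1.7, 4.4) in frame 2.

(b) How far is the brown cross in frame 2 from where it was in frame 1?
0.8

The brown cross moved from (10.2, 4.6) to (10.3, 3.8), a distance of √(0.1² + 0.8²) ≈ 0.8.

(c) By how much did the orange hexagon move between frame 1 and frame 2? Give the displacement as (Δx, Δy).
(-1.2, -4.5)

The orange hexagon was at (9.1, 5.9) in frame 1 and (7.9, 1.4) in frame 2.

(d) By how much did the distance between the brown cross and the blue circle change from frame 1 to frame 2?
+0.7

Distance in frame 1: 7.0. Distance in frame 2: 7.7.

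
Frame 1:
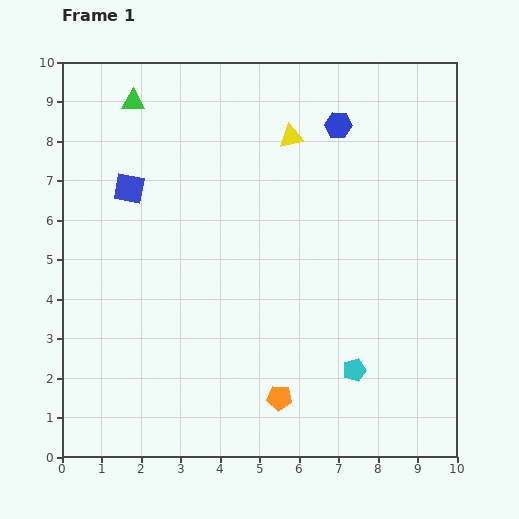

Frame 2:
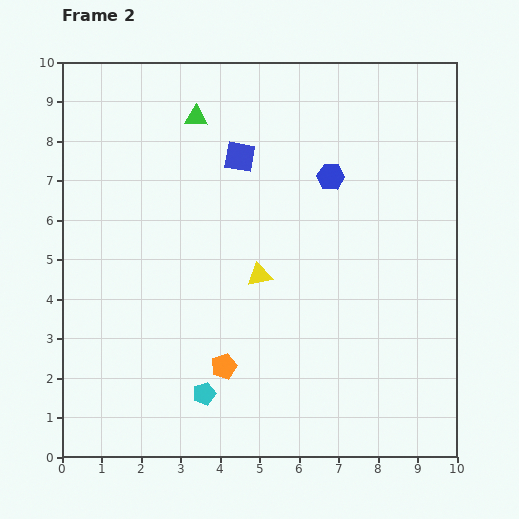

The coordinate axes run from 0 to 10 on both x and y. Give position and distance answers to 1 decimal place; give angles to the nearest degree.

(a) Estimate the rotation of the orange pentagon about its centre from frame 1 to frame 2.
23° counter-clockwise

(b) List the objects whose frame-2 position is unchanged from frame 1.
none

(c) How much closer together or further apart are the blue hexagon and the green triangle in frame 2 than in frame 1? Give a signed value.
-1.5

Distance in frame 1: 5.2. Distance in frame 2: 3.7.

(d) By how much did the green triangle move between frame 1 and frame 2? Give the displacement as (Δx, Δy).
(1.6, -0.4)

The green triangle was at (1.8, 9.0) in frame 1 and (3.4, 8.6) in frame 2.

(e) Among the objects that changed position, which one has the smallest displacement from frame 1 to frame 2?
the blue hexagon

(moved 1.3)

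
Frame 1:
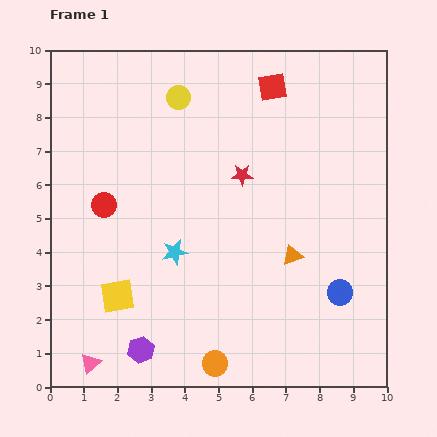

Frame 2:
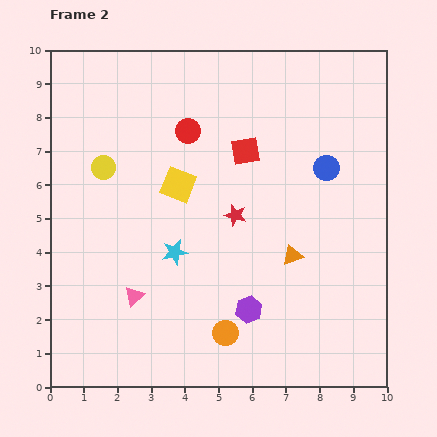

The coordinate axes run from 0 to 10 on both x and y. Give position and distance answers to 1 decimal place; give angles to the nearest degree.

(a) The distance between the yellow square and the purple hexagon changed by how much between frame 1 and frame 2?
+2.6

Distance in frame 1: 1.7. Distance in frame 2: 4.3.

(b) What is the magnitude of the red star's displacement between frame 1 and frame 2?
1.2

The red star moved from (5.7, 6.3) to (5.5, 5.1), a distance of √(0.2² + 1.2²) ≈ 1.2.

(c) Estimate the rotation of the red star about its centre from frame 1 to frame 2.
17° clockwise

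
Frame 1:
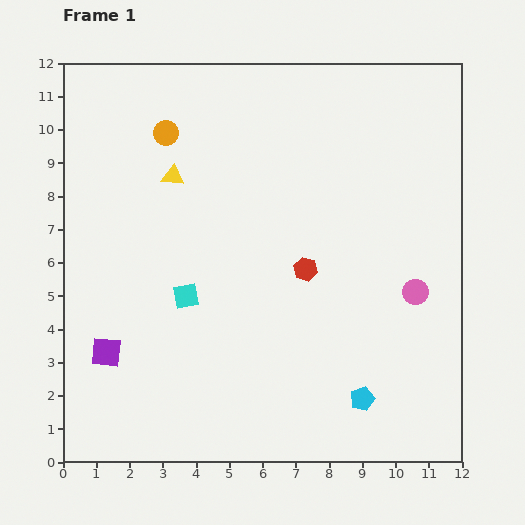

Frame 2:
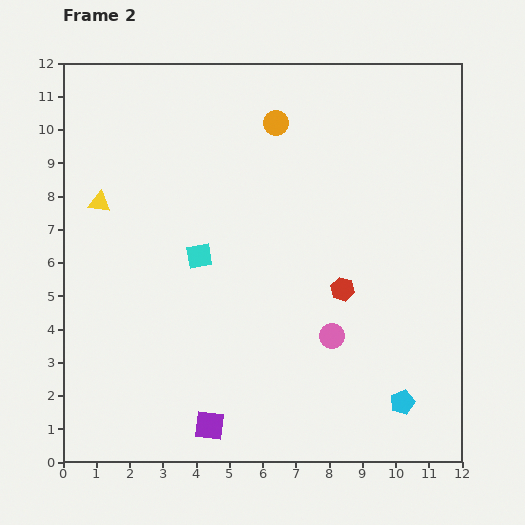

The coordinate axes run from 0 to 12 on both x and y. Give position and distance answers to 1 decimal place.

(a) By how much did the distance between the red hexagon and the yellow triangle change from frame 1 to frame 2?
+2.8

Distance in frame 1: 4.9. Distance in frame 2: 7.7.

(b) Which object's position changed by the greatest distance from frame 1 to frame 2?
the purple square

(moved 3.8; next 3.3)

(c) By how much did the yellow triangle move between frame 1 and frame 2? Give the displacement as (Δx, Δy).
(-2.2, -0.8)

The yellow triangle was at (3.3, 8.6) in frame 1 and (1.1, 7.8) in frame 2.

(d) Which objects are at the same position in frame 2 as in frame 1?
none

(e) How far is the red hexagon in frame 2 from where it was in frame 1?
1.3

The red hexagon moved from (7.3, 5.8) to (8.4, 5.2), a distance of √(1.1² + 0.6²) ≈ 1.3.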